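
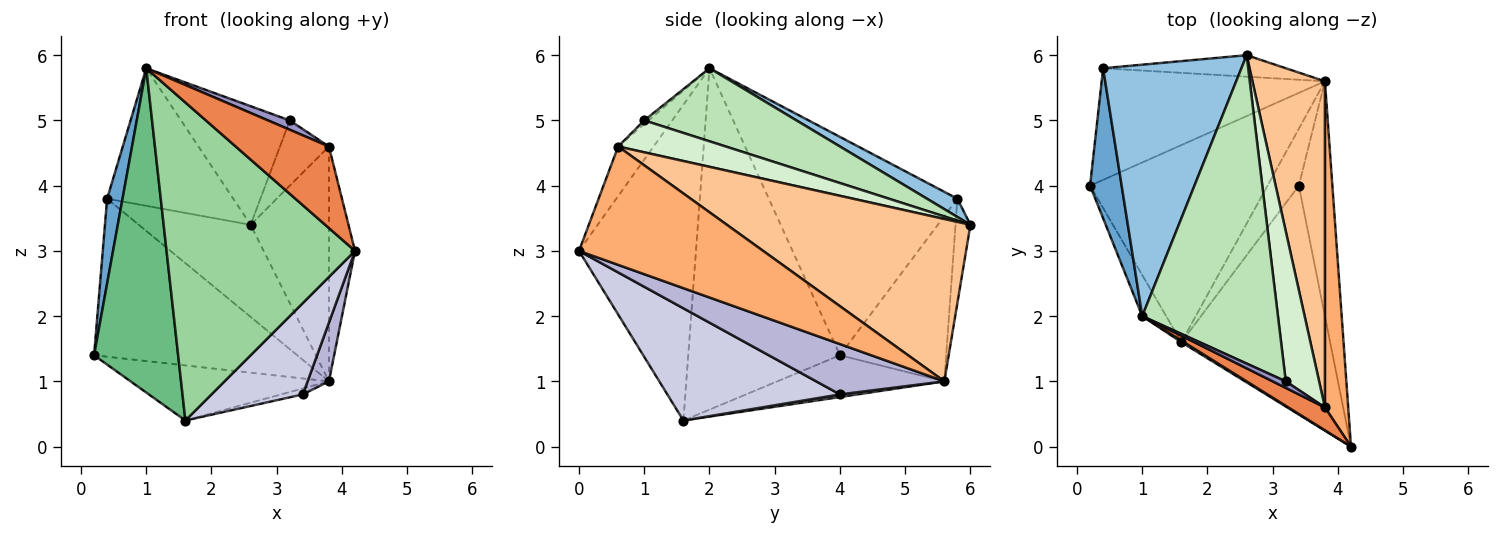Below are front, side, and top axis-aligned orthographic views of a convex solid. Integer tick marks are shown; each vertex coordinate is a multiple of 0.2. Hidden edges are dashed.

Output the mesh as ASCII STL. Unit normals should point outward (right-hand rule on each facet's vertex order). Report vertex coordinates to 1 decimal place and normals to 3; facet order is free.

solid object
 facet normal -0.986 -0.081 0.143
  outer loop
   vertex 0.4 5.8 3.8
   vertex 0.2 4.0 1.4
   vertex 1.0 2.0 5.8
  endloop
 endfacet
 facet normal 0.115 0.477 0.871
  outer loop
   vertex 0.4 5.8 3.8
   vertex 1.0 2.0 5.8
   vertex 2.6 6.0 3.4
  endloop
 endfacet
 facet normal -0.393 0.751 -0.531
  outer loop
   vertex 0.4 5.8 3.8
   vertex 3.8 5.6 1.0
   vertex 0.2 4.0 1.4
  endloop
 endfacet
 facet normal -0.129 0.966 -0.225
  outer loop
   vertex 0.4 5.8 3.8
   vertex 2.6 6.0 3.4
   vertex 3.8 5.6 1.0
  endloop
 endfacet
 facet normal -0.344 -0.904 0.253
  outer loop
   vertex 3.8 0.6 4.6
   vertex 1.0 2.0 5.8
   vertex 4.2 0.0 3.0
  endloop
 endfacet
 facet normal 0.972 0.138 0.191
  outer loop
   vertex 3.8 0.6 4.6
   vertex 4.2 0.0 3.0
   vertex 3.8 5.6 1.0
  endloop
 endfacet
 facet normal 0.876 0.282 0.391
  outer loop
   vertex 3.8 0.6 4.6
   vertex 3.8 5.6 1.0
   vertex 2.6 6.0 3.4
  endloop
 endfacet
 facet normal -0.221 0.262 -0.939
  outer loop
   vertex 1.6 1.6 0.4
   vertex 0.2 4.0 1.4
   vertex 3.8 5.6 1.0
  endloop
 endfacet
 facet normal -0.873 -0.484 -0.061
  outer loop
   vertex 1.6 1.6 0.4
   vertex 1.0 2.0 5.8
   vertex 0.2 4.0 1.4
  endloop
 endfacet
 facet normal -0.527 -0.850 0.004
  outer loop
   vertex 1.6 1.6 0.4
   vertex 4.2 0.0 3.0
   vertex 1.0 2.0 5.8
  endloop
 endfacet
 facet normal 0.449 0.321 0.834
  outer loop
   vertex 3.2 1.0 5.0
   vertex 2.6 6.0 3.4
   vertex 1.0 2.0 5.8
  endloop
 endfacet
 facet normal 0.659 0.300 0.689
  outer loop
   vertex 3.2 1.0 5.0
   vertex 3.8 0.6 4.6
   vertex 2.6 6.0 3.4
  endloop
 endfacet
 facet normal -0.162 -0.808 0.566
  outer loop
   vertex 3.2 1.0 5.0
   vertex 1.0 2.0 5.8
   vertex 3.8 0.6 4.6
  endloop
 endfacet
 facet normal 0.824 -0.137 -0.549
  outer loop
   vertex 3.4 4.0 0.8
   vertex 3.8 5.6 1.0
   vertex 4.2 0.0 3.0
  endloop
 endfacet
 facet normal 0.574 -0.304 -0.761
  outer loop
   vertex 3.4 4.0 0.8
   vertex 4.2 0.0 3.0
   vertex 1.6 1.6 0.4
  endloop
 endfacet
 facet normal 0.083 0.103 -0.991
  outer loop
   vertex 3.4 4.0 0.8
   vertex 1.6 1.6 0.4
   vertex 3.8 5.6 1.0
  endloop
 endfacet
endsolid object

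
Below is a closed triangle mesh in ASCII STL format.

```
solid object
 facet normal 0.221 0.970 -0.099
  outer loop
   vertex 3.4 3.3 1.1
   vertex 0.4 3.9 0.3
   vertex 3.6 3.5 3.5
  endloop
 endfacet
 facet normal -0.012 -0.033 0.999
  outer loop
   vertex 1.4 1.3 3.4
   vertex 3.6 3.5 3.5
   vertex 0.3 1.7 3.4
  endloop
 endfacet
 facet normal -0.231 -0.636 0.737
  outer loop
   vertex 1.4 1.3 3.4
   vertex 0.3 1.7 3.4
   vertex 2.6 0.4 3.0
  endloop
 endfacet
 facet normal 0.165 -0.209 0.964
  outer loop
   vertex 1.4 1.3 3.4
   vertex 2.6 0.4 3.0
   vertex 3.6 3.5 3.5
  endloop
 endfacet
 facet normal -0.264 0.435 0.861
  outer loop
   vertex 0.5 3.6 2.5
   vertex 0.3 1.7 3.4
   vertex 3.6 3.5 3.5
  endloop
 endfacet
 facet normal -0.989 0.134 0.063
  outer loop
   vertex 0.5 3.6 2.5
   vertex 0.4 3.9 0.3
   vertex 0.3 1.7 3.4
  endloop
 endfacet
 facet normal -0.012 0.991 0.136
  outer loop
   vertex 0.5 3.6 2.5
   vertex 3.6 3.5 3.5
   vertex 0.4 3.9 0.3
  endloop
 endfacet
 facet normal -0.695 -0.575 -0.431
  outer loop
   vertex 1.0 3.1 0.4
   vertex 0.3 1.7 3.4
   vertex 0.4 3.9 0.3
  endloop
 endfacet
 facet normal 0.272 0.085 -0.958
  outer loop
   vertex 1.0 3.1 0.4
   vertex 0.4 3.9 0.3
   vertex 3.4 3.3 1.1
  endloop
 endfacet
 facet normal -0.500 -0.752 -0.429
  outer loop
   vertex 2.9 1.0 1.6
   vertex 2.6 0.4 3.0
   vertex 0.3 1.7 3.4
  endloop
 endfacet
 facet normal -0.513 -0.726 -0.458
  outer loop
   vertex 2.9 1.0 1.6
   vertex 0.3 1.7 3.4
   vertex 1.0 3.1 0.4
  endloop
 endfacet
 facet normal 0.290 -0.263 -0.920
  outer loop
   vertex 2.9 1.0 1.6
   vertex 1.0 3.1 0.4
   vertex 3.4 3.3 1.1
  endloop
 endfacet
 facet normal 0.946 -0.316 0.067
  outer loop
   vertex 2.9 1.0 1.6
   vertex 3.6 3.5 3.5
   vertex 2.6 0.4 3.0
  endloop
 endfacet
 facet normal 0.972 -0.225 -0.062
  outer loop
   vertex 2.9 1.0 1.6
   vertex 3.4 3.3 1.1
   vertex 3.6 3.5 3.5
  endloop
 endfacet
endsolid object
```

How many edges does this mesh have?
21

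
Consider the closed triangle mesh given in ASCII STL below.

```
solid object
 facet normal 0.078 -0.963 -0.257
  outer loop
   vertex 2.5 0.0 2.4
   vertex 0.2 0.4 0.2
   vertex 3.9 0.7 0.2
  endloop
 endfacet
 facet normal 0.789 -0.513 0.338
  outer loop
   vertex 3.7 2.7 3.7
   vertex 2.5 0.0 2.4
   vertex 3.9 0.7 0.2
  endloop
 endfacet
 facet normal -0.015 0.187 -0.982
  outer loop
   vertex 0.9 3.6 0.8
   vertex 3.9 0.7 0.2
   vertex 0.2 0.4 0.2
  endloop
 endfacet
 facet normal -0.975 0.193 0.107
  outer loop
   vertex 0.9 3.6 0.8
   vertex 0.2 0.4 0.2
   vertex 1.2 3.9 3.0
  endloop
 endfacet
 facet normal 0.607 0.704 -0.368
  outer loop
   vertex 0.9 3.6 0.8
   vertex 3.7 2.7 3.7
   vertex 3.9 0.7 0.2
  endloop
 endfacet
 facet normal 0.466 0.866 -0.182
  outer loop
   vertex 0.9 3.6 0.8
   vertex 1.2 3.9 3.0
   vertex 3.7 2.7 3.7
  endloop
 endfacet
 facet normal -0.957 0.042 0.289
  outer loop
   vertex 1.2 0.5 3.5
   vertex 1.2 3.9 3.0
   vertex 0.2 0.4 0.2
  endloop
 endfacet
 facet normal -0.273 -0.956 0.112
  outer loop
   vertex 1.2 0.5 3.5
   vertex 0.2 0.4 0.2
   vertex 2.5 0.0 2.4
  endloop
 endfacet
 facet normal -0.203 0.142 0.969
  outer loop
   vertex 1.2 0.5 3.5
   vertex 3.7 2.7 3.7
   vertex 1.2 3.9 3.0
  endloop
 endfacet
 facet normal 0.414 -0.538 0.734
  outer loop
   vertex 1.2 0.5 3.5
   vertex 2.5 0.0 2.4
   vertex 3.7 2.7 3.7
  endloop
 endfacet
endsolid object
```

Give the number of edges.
15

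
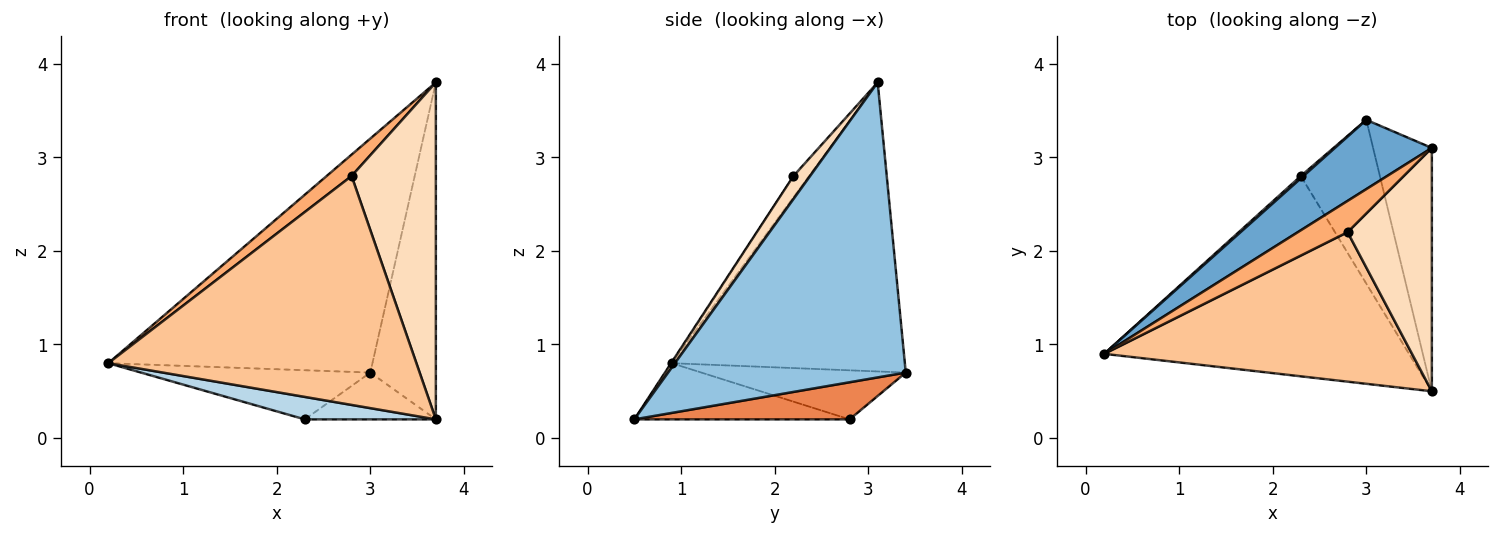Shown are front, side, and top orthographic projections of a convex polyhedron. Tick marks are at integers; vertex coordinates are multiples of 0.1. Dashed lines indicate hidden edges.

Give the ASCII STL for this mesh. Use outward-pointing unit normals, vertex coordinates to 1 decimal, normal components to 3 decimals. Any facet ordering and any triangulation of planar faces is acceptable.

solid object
 facet normal -0.646 0.732 0.217
  outer loop
   vertex 3.0 3.4 0.7
   vertex 0.2 0.9 0.8
   vertex 3.7 3.1 3.8
  endloop
 endfacet
 facet normal 0.947 0.261 -0.189
  outer loop
   vertex 3.0 3.4 0.7
   vertex 3.7 3.1 3.8
   vertex 3.7 0.5 0.2
  endloop
 endfacet
 facet normal -0.180 -0.110 -0.978
  outer loop
   vertex 2.3 2.8 0.2
   vertex 3.7 0.5 0.2
   vertex 0.2 0.9 0.8
  endloop
 endfacet
 facet normal -0.665 0.746 0.036
  outer loop
   vertex 2.3 2.8 0.2
   vertex 0.2 0.9 0.8
   vertex 3.0 3.4 0.7
  endloop
 endfacet
 facet normal 0.411 0.250 -0.876
  outer loop
   vertex 2.3 2.8 0.2
   vertex 3.0 3.4 0.7
   vertex 3.7 0.5 0.2
  endloop
 endfacet
 facet normal -0.333 -0.532 0.778
  outer loop
   vertex 2.8 2.2 2.8
   vertex 3.7 3.1 3.8
   vertex 0.2 0.9 0.8
  endloop
 endfacet
 facet normal -0.002 -0.837 0.547
  outer loop
   vertex 2.8 2.2 2.8
   vertex 0.2 0.9 0.8
   vertex 3.7 0.5 0.2
  endloop
 endfacet
 facet normal 0.158 -0.800 0.578
  outer loop
   vertex 2.8 2.2 2.8
   vertex 3.7 0.5 0.2
   vertex 3.7 3.1 3.8
  endloop
 endfacet
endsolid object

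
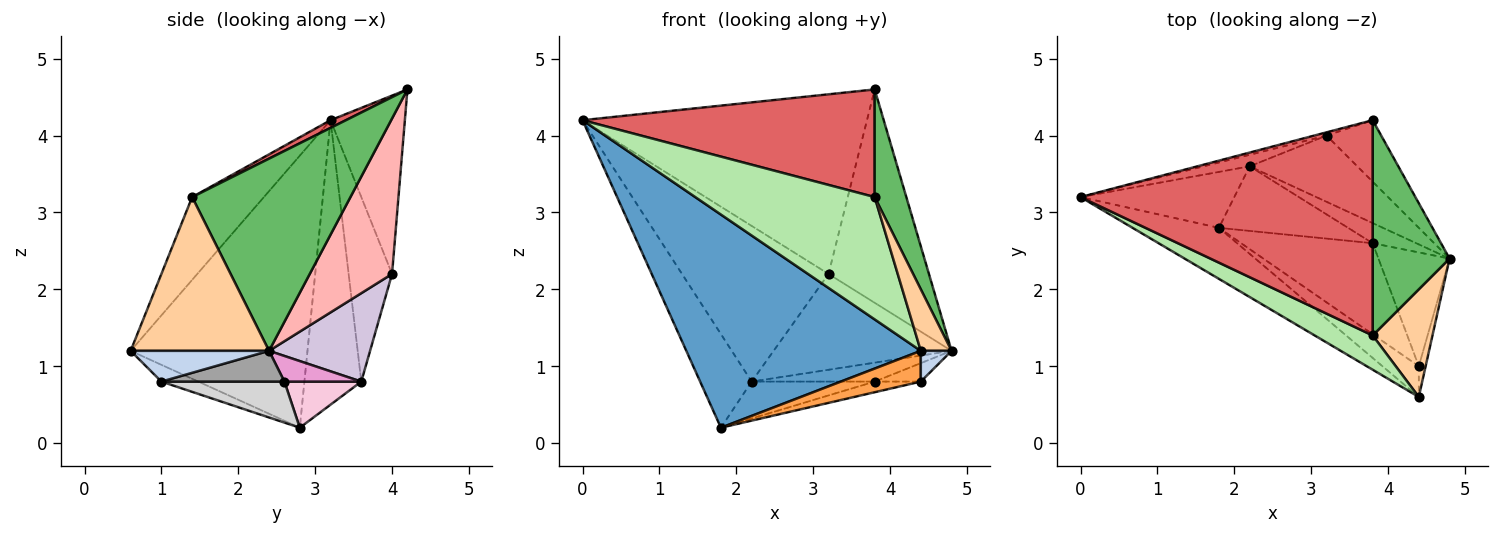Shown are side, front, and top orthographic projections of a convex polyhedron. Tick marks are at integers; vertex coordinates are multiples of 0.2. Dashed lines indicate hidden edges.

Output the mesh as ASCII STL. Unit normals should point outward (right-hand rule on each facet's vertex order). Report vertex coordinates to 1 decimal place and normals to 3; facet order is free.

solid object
 facet normal -0.591 -0.784 -0.188
  outer loop
   vertex 1.8 2.8 0.2
   vertex 4.4 0.6 1.2
   vertex 0.0 3.2 4.2
  endloop
 endfacet
 facet normal 0.954 -0.212 -0.212
  outer loop
   vertex 4.4 1.0 0.8
   vertex 4.8 2.4 1.2
   vertex 4.4 0.6 1.2
  endloop
 endfacet
 facet normal -0.310 -0.672 -0.672
  outer loop
   vertex 4.4 1.0 0.8
   vertex 4.4 0.6 1.2
   vertex 1.8 2.8 0.2
  endloop
 endfacet
 facet normal 0.913 -0.203 0.355
  outer loop
   vertex 3.8 1.4 3.2
   vertex 4.4 0.6 1.2
   vertex 4.8 2.4 1.2
  endloop
 endfacet
 facet normal 0.913 -0.183 0.365
  outer loop
   vertex 3.8 1.4 3.2
   vertex 4.8 2.4 1.2
   vertex 3.8 4.2 4.6
  endloop
 endfacet
 facet normal -0.359 -0.899 0.252
  outer loop
   vertex 3.8 1.4 3.2
   vertex 0.0 3.2 4.2
   vertex 4.4 0.6 1.2
  endloop
 endfacet
 facet normal 0.024 -0.447 0.894
  outer loop
   vertex 3.8 1.4 3.2
   vertex 3.8 4.2 4.6
   vertex 0.0 3.2 4.2
  endloop
 endfacet
 facet normal 0.619 0.755 -0.218
  outer loop
   vertex 3.2 4.0 2.2
   vertex 3.8 4.2 4.6
   vertex 4.8 2.4 1.2
  endloop
 endfacet
 facet normal -0.253 0.967 -0.017
  outer loop
   vertex 3.2 4.0 2.2
   vertex 0.0 3.2 4.2
   vertex 3.8 4.2 4.6
  endloop
 endfacet
 facet normal 0.423 0.745 -0.515
  outer loop
   vertex 2.2 3.6 0.8
   vertex 3.2 4.0 2.2
   vertex 4.8 2.4 1.2
  endloop
 endfacet
 facet normal -0.688 0.623 -0.372
  outer loop
   vertex 2.2 3.6 0.8
   vertex 1.8 2.8 0.2
   vertex 0.0 3.2 4.2
  endloop
 endfacet
 facet normal -0.283 0.956 -0.071
  outer loop
   vertex 2.2 3.6 0.8
   vertex 0.0 3.2 4.2
   vertex 3.2 4.0 2.2
  endloop
 endfacet
 facet normal 0.394 0.630 -0.669
  outer loop
   vertex 3.8 2.6 0.8
   vertex 2.2 3.6 0.8
   vertex 4.8 2.4 1.2
  endloop
 endfacet
 facet normal 0.296 0.474 -0.829
  outer loop
   vertex 3.8 2.6 0.8
   vertex 1.8 2.8 0.2
   vertex 2.2 3.6 0.8
  endloop
 endfacet
 facet normal 0.393 0.147 -0.908
  outer loop
   vertex 3.8 2.6 0.8
   vertex 4.8 2.4 1.2
   vertex 4.4 1.0 0.8
  endloop
 endfacet
 facet normal 0.296 0.111 -0.949
  outer loop
   vertex 3.8 2.6 0.8
   vertex 4.4 1.0 0.8
   vertex 1.8 2.8 0.2
  endloop
 endfacet
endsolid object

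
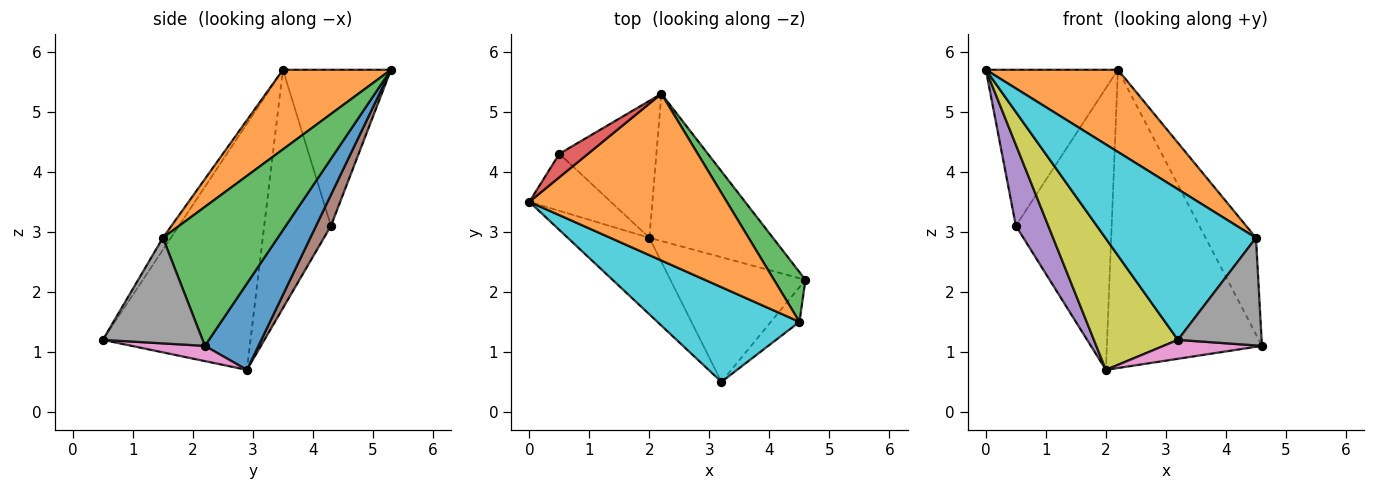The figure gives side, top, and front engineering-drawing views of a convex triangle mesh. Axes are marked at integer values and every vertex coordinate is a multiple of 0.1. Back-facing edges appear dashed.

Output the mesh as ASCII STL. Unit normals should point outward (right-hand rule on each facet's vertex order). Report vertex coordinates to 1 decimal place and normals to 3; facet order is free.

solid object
 facet normal 0.296 0.857 -0.423
  outer loop
   vertex 2.0 2.9 0.7
   vertex 2.2 5.3 5.7
   vertex 4.6 2.2 1.1
  endloop
 endfacet
 facet normal 0.340 -0.416 0.844
  outer loop
   vertex 4.5 1.5 2.9
   vertex 2.2 5.3 5.7
   vertex 0.0 3.5 5.7
  endloop
 endfacet
 facet normal 0.897 0.393 0.203
  outer loop
   vertex 4.5 1.5 2.9
   vertex 4.6 2.2 1.1
   vertex 2.2 5.3 5.7
  endloop
 endfacet
 facet normal -0.629 0.769 0.116
  outer loop
   vertex 0.5 4.3 3.1
   vertex 0.0 3.5 5.7
   vertex 2.2 5.3 5.7
  endloop
 endfacet
 facet normal -0.860 -0.418 -0.294
  outer loop
   vertex 0.5 4.3 3.1
   vertex 2.0 2.9 0.7
   vertex 0.0 3.5 5.7
  endloop
 endfacet
 facet normal 0.138 0.891 -0.433
  outer loop
   vertex 0.5 4.3 3.1
   vertex 2.2 5.3 5.7
   vertex 2.0 2.9 0.7
  endloop
 endfacet
 facet normal 0.111 -0.149 -0.983
  outer loop
   vertex 3.2 0.5 1.2
   vertex 2.0 2.9 0.7
   vertex 4.6 2.2 1.1
  endloop
 endfacet
 facet normal 0.750 -0.630 -0.203
  outer loop
   vertex 3.2 0.5 1.2
   vertex 4.6 2.2 1.1
   vertex 4.5 1.5 2.9
  endloop
 endfacet
 facet normal -0.835 -0.475 -0.277
  outer loop
   vertex 3.2 0.5 1.2
   vertex 0.0 3.5 5.7
   vertex 2.0 2.9 0.7
  endloop
 endfacet
 facet normal -0.045 -0.846 0.532
  outer loop
   vertex 3.2 0.5 1.2
   vertex 4.5 1.5 2.9
   vertex 0.0 3.5 5.7
  endloop
 endfacet
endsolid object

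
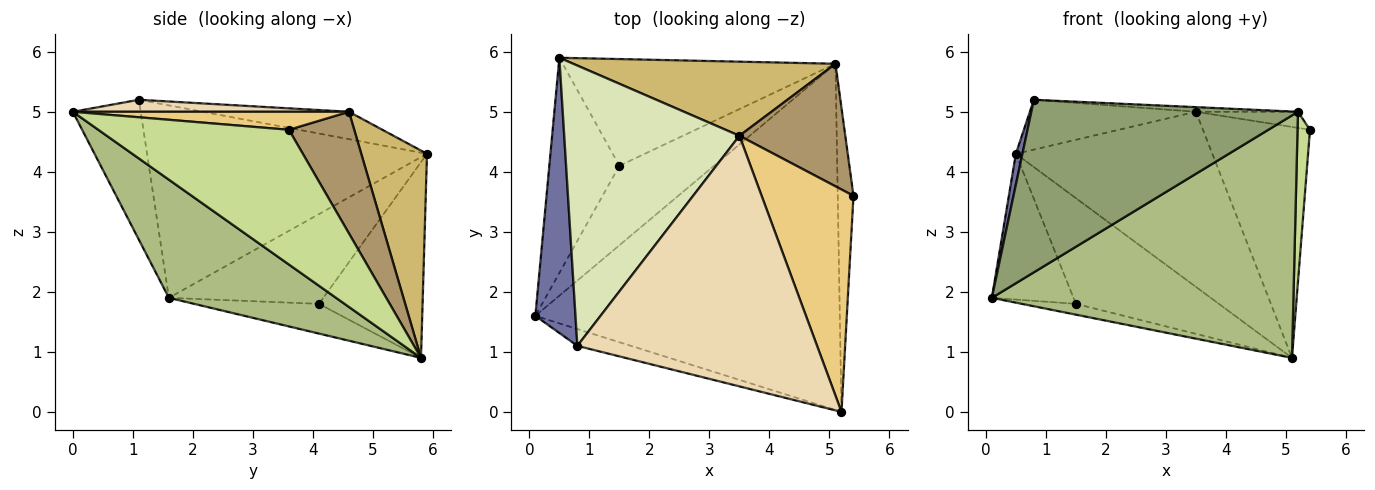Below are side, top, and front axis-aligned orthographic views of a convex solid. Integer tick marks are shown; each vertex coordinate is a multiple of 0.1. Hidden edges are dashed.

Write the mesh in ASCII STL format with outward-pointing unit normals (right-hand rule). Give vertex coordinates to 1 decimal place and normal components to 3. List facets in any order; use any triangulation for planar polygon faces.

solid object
 facet normal -0.979 -0.023 0.204
  outer loop
   vertex 0.8 1.1 5.2
   vertex 0.5 5.9 4.3
   vertex 0.1 1.6 1.9
  endloop
 endfacet
 facet normal -0.728 0.385 -0.568
  outer loop
   vertex 1.5 4.1 1.8
   vertex 0.1 1.6 1.9
   vertex 0.5 5.9 4.3
  endloop
 endfacet
 facet normal -0.297 0.129 -0.946
  outer loop
   vertex 1.5 4.1 1.8
   vertex 5.1 5.8 0.9
   vertex 0.1 1.6 1.9
  endloop
 endfacet
 facet normal -0.454 0.627 -0.633
  outer loop
   vertex 1.5 4.1 1.8
   vertex 0.5 5.9 4.3
   vertex 5.1 5.8 0.9
  endloop
 endfacet
 facet normal -0.245 -0.965 -0.094
  outer loop
   vertex 5.2 0.0 5.0
   vertex 0.8 1.1 5.2
   vertex 0.1 1.6 1.9
  endloop
 endfacet
 facet normal 0.303 -0.547 -0.781
  outer loop
   vertex 5.2 0.0 5.0
   vertex 0.1 1.6 1.9
   vertex 5.1 5.8 0.9
  endloop
 endfacet
 facet normal 0.991 -0.065 -0.116
  outer loop
   vertex 5.2 0.0 5.0
   vertex 5.1 5.8 0.9
   vertex 5.4 3.6 4.7
  endloop
 endfacet
 facet normal -0.152 0.173 0.973
  outer loop
   vertex 3.5 4.6 5.0
   vertex 0.5 5.9 4.3
   vertex 0.8 1.1 5.2
  endloop
 endfacet
 facet normal 0.474 0.778 0.413
  outer loop
   vertex 3.5 4.6 5.0
   vertex 5.4 3.6 4.7
   vertex 5.1 5.8 0.9
  endloop
 endfacet
 facet normal 0.294 0.880 0.372
  outer loop
   vertex 3.5 4.6 5.0
   vertex 5.1 5.8 0.9
   vertex 0.5 5.9 4.3
  endloop
 endfacet
 facet normal 0.192 0.071 0.979
  outer loop
   vertex 3.5 4.6 5.0
   vertex 5.2 0.0 5.0
   vertex 5.4 3.6 4.7
  endloop
 endfacet
 facet normal 0.050 0.018 0.999
  outer loop
   vertex 3.5 4.6 5.0
   vertex 0.8 1.1 5.2
   vertex 5.2 0.0 5.0
  endloop
 endfacet
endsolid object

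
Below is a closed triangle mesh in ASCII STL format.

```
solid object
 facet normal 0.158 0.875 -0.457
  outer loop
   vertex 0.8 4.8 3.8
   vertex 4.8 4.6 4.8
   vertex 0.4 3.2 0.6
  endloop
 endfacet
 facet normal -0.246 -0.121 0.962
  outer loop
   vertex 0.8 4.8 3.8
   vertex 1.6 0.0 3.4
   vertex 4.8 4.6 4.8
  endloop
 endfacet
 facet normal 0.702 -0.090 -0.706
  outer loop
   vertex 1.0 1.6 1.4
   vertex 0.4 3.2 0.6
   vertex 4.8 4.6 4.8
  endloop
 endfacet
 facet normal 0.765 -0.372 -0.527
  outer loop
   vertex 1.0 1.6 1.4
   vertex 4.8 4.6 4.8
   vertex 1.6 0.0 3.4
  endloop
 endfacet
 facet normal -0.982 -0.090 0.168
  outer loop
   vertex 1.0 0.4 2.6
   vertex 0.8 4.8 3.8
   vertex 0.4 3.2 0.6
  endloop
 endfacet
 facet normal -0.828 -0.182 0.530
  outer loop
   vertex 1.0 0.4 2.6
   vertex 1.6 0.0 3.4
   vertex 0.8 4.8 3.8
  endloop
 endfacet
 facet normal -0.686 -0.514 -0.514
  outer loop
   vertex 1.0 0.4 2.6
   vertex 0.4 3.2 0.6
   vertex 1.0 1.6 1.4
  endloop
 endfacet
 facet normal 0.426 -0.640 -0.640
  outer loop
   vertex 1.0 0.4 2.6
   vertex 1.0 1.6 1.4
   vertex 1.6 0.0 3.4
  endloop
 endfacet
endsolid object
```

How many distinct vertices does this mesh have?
6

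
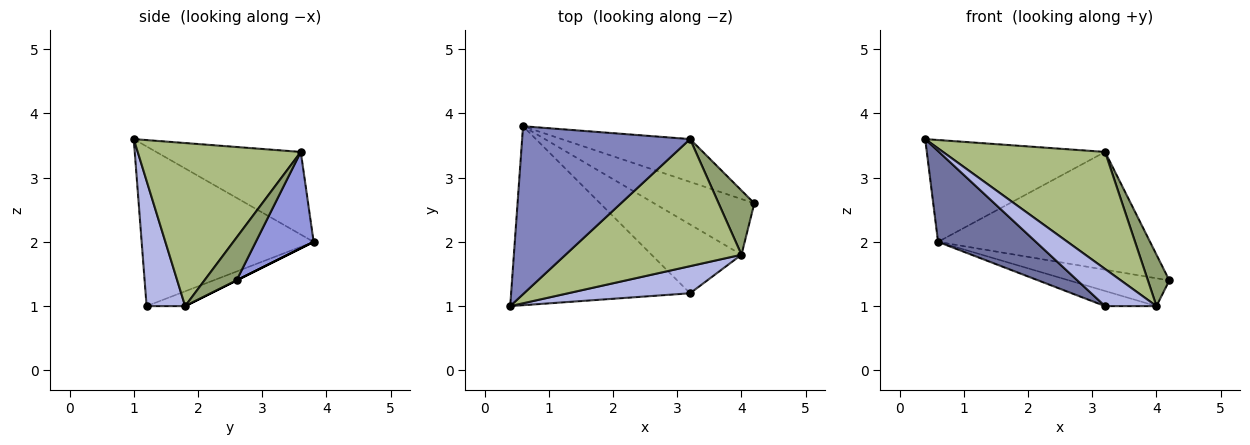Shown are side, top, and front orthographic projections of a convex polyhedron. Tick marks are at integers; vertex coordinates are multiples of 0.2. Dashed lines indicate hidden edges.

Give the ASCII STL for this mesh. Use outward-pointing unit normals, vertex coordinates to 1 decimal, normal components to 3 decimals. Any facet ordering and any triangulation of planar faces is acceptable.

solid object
 facet normal -0.623 -0.354 -0.698
  outer loop
   vertex 3.2 1.2 1.0
   vertex 0.4 1.0 3.6
   vertex 0.6 3.8 2.0
  endloop
 endfacet
 facet normal -0.388 0.478 0.788
  outer loop
   vertex 3.2 3.6 3.4
   vertex 0.6 3.8 2.0
   vertex 0.4 1.0 3.6
  endloop
 endfacet
 facet normal 0.248 0.910 -0.331
  outer loop
   vertex 3.2 3.6 3.4
   vertex 4.2 2.6 1.4
   vertex 0.6 3.8 2.0
  endloop
 endfacet
 facet normal 0.518 -0.691 0.505
  outer loop
   vertex 4.0 1.8 1.0
   vertex 0.4 1.0 3.6
   vertex 3.2 1.2 1.0
  endloop
 endfacet
 facet normal 0.684 -0.456 0.570
  outer loop
   vertex 4.0 1.8 1.0
   vertex 4.2 2.6 1.4
   vertex 3.2 3.6 3.4
  endloop
 endfacet
 facet normal 0.563 -0.560 0.608
  outer loop
   vertex 4.0 1.8 1.0
   vertex 3.2 3.6 3.4
   vertex 0.4 1.0 3.6
  endloop
 endfacet
 facet normal 0.000 0.447 -0.894
  outer loop
   vertex 4.0 1.8 1.0
   vertex 0.6 3.8 2.0
   vertex 4.2 2.6 1.4
  endloop
 endfacet
 facet normal -0.159 0.212 -0.964
  outer loop
   vertex 4.0 1.8 1.0
   vertex 3.2 1.2 1.0
   vertex 0.6 3.8 2.0
  endloop
 endfacet
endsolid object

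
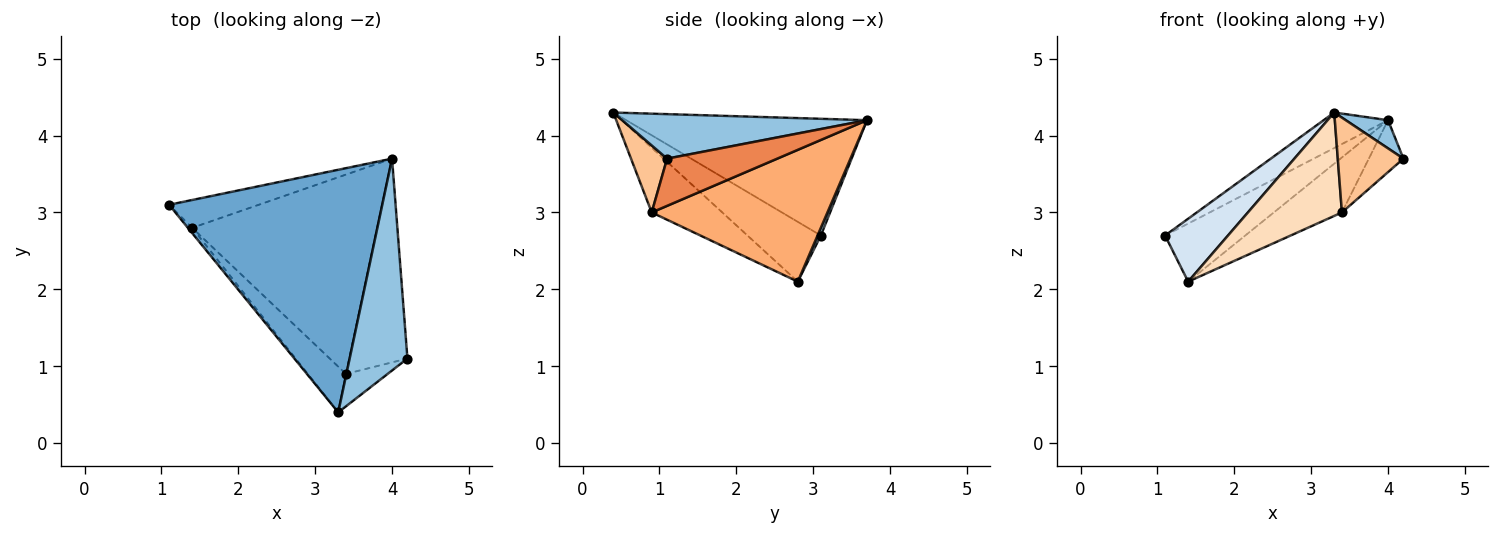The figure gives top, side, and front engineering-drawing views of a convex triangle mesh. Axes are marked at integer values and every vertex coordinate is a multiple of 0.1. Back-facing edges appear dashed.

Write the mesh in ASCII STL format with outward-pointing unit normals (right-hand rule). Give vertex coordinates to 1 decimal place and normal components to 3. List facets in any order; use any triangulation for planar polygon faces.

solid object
 facet normal -0.476 0.127 0.870
  outer loop
   vertex 3.3 0.4 4.3
   vertex 4.0 3.7 4.2
   vertex 1.1 3.1 2.7
  endloop
 endfacet
 facet normal 0.607 -0.105 0.788
  outer loop
   vertex 3.3 0.4 4.3
   vertex 4.2 1.1 3.7
   vertex 4.0 3.7 4.2
  endloop
 endfacet
 facet normal 0.037 0.901 -0.432
  outer loop
   vertex 1.4 2.8 2.1
   vertex 1.1 3.1 2.7
   vertex 4.0 3.7 4.2
  endloop
 endfacet
 facet normal -0.758 -0.650 -0.054
  outer loop
   vertex 1.4 2.8 2.1
   vertex 3.3 0.4 4.3
   vertex 1.1 3.1 2.7
  endloop
 endfacet
 facet normal 0.618 0.194 -0.762
  outer loop
   vertex 3.4 0.9 3.0
   vertex 4.0 3.7 4.2
   vertex 4.2 1.1 3.7
  endloop
 endfacet
 facet normal 0.566 0.219 -0.795
  outer loop
   vertex 3.4 0.9 3.0
   vertex 1.4 2.8 2.1
   vertex 4.0 3.7 4.2
  endloop
 endfacet
 facet normal 0.461 -0.839 -0.287
  outer loop
   vertex 3.4 0.9 3.0
   vertex 4.2 1.1 3.7
   vertex 3.3 0.4 4.3
  endloop
 endfacet
 facet normal -0.566 -0.754 -0.333
  outer loop
   vertex 3.4 0.9 3.0
   vertex 3.3 0.4 4.3
   vertex 1.4 2.8 2.1
  endloop
 endfacet
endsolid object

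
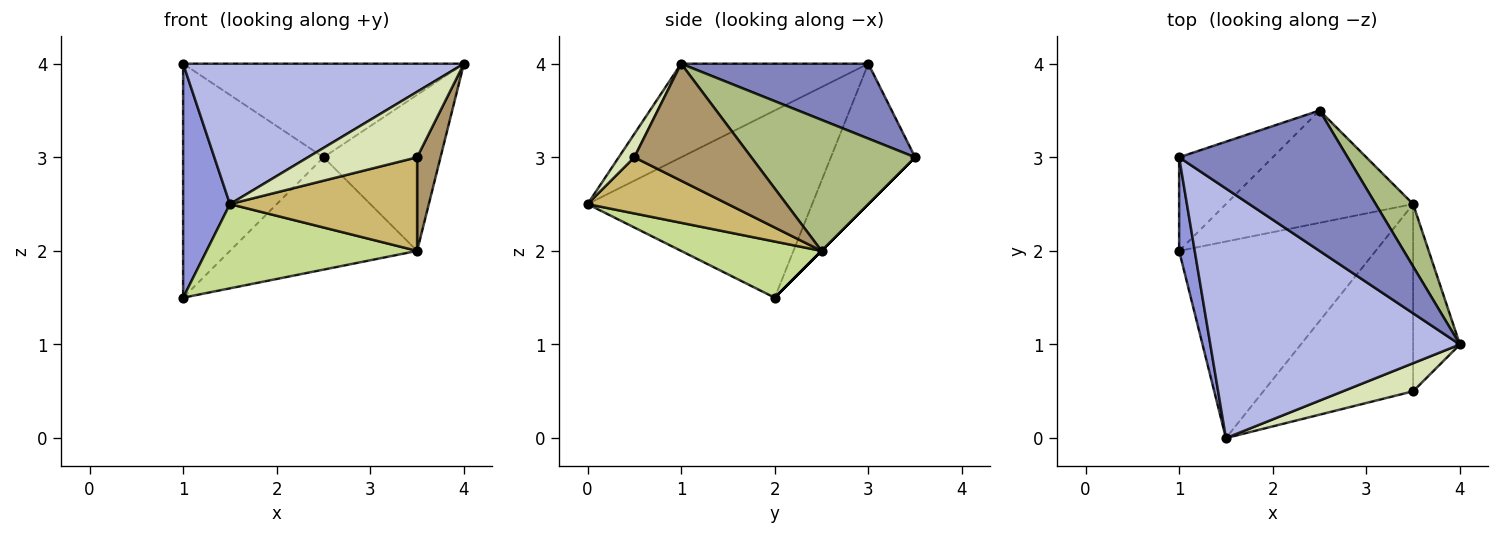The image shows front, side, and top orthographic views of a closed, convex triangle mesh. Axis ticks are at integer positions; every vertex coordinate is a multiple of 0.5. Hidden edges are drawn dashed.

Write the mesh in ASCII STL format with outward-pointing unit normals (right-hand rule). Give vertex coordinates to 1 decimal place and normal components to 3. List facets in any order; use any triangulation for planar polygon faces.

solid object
 facet normal -0.487 0.811 -0.324
  outer loop
   vertex 1.0 3.0 4.0
   vertex 2.5 3.5 3.0
   vertex 1.0 2.0 1.5
  endloop
 endfacet
 facet normal 0.347 0.520 0.780
  outer loop
   vertex 1.0 3.0 4.0
   vertex 4.0 1.0 4.0
   vertex 2.5 3.5 3.0
  endloop
 endfacet
 facet normal -0.976 -0.203 0.081
  outer loop
   vertex 1.5 0.0 2.5
   vertex 1.0 3.0 4.0
   vertex 1.0 2.0 1.5
  endloop
 endfacet
 facet normal -0.311 -0.466 0.828
  outer loop
   vertex 1.5 0.0 2.5
   vertex 4.0 1.0 4.0
   vertex 1.0 3.0 4.0
  endloop
 endfacet
 facet normal 0.000 0.707 -0.707
  outer loop
   vertex 3.5 2.5 2.0
   vertex 1.0 2.0 1.5
   vertex 2.5 3.5 3.0
  endloop
 endfacet
 facet normal 0.793 0.566 0.226
  outer loop
   vertex 3.5 2.5 2.0
   vertex 2.5 3.5 3.0
   vertex 4.0 1.0 4.0
  endloop
 endfacet
 facet normal 0.254 -0.381 -0.889
  outer loop
   vertex 3.5 2.5 2.0
   vertex 1.5 0.0 2.5
   vertex 1.0 2.0 1.5
  endloop
 endfacet
 facet normal 0.130 -0.911 0.391
  outer loop
   vertex 3.5 0.5 3.0
   vertex 4.0 1.0 4.0
   vertex 1.5 0.0 2.5
  endloop
 endfacet
 facet normal 0.913 -0.183 -0.365
  outer loop
   vertex 3.5 0.5 3.0
   vertex 3.5 2.5 2.0
   vertex 4.0 1.0 4.0
  endloop
 endfacet
 facet normal 0.318 -0.424 -0.848
  outer loop
   vertex 3.5 0.5 3.0
   vertex 1.5 0.0 2.5
   vertex 3.5 2.5 2.0
  endloop
 endfacet
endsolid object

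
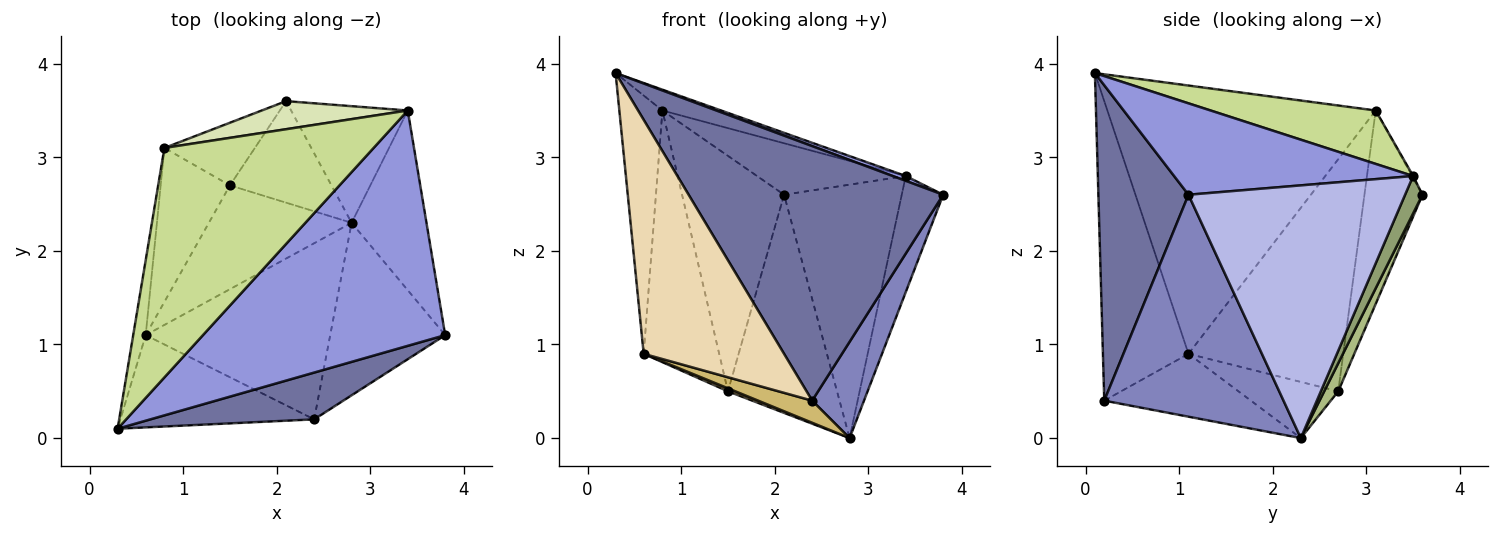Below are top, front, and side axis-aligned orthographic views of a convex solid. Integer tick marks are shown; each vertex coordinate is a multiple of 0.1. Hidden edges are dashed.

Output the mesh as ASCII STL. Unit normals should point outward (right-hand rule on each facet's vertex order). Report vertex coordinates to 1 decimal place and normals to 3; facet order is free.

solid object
 facet normal 0.329 -0.929 0.171
  outer loop
   vertex 2.4 0.2 0.4
   vertex 3.8 1.1 2.6
   vertex 0.3 0.1 3.9
  endloop
 endfacet
 facet normal 0.860 -0.249 -0.446
  outer loop
   vertex 2.4 0.2 0.4
   vertex 2.8 2.3 0.0
   vertex 3.8 1.1 2.6
  endloop
 endfacet
 facet normal 0.353 -0.019 0.935
  outer loop
   vertex 3.4 3.5 2.8
   vertex 0.3 0.1 3.9
   vertex 3.8 1.1 2.6
  endloop
 endfacet
 facet normal 0.943 0.180 -0.279
  outer loop
   vertex 3.4 3.5 2.8
   vertex 3.8 1.1 2.6
   vertex 2.8 2.3 0.0
  endloop
 endfacet
 facet normal 0.133 0.900 -0.414
  outer loop
   vertex 3.4 3.5 2.8
   vertex 2.8 2.3 0.0
   vertex 2.1 3.6 2.6
  endloop
 endfacet
 facet normal 0.116 0.901 -0.419
  outer loop
   vertex 1.5 2.7 0.5
   vertex 2.1 3.6 2.6
   vertex 2.8 2.3 0.0
  endloop
 endfacet
 facet normal 0.246 0.088 0.965
  outer loop
   vertex 0.8 3.1 3.5
   vertex 0.3 0.1 3.9
   vertex 3.4 3.5 2.8
  endloop
 endfacet
 facet normal -0.006 0.878 0.479
  outer loop
   vertex 0.8 3.1 3.5
   vertex 3.4 3.5 2.8
   vertex 2.1 3.6 2.6
  endloop
 endfacet
 facet normal -0.482 0.847 -0.225
  outer loop
   vertex 0.8 3.1 3.5
   vertex 2.1 3.6 2.6
   vertex 1.5 2.7 0.5
  endloop
 endfacet
 facet normal -0.320 -0.118 -0.940
  outer loop
   vertex 0.6 1.1 0.9
   vertex 2.8 2.3 0.0
   vertex 2.4 0.2 0.4
  endloop
 endfacet
 facet normal -0.366 -0.027 -0.930
  outer loop
   vertex 0.6 1.1 0.9
   vertex 1.5 2.7 0.5
   vertex 2.8 2.3 0.0
  endloop
 endfacet
 facet normal -0.493 -0.809 -0.319
  outer loop
   vertex 0.6 1.1 0.9
   vertex 2.4 0.2 0.4
   vertex 0.3 0.1 3.9
  endloop
 endfacet
 facet normal -0.986 0.158 -0.046
  outer loop
   vertex 0.6 1.1 0.9
   vertex 0.3 0.1 3.9
   vertex 0.8 3.1 3.5
  endloop
 endfacet
 facet normal -0.868 0.424 -0.259
  outer loop
   vertex 0.6 1.1 0.9
   vertex 0.8 3.1 3.5
   vertex 1.5 2.7 0.5
  endloop
 endfacet
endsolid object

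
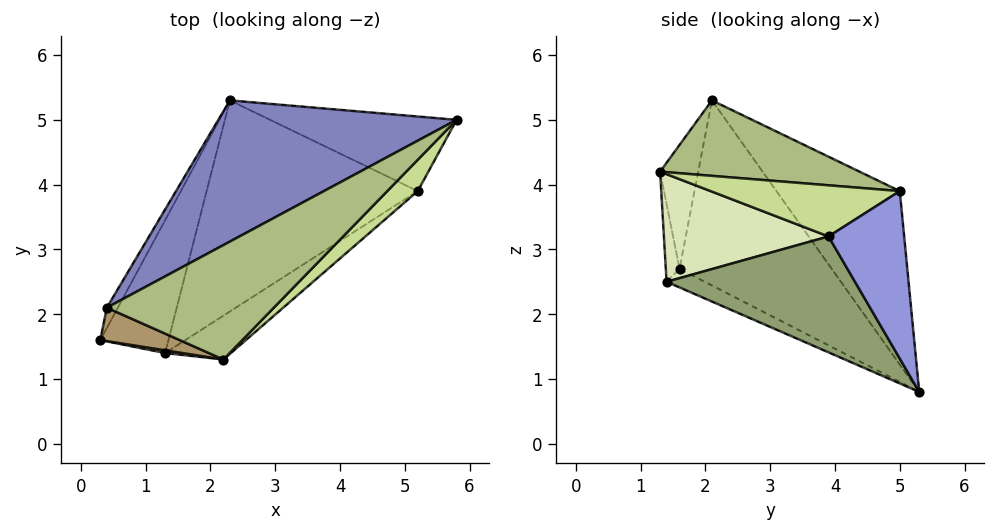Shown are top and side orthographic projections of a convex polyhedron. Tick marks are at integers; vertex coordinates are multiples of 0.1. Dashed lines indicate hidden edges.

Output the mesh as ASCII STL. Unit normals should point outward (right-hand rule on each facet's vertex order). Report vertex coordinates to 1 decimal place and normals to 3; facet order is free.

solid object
 facet normal -0.890 0.454 -0.053
  outer loop
   vertex 0.4 2.1 5.3
   vertex 2.3 5.3 0.8
   vertex 0.3 1.6 2.7
  endloop
 endfacet
 facet normal -0.329 0.830 0.451
  outer loop
   vertex 0.4 2.1 5.3
   vertex 5.8 5.0 3.9
   vertex 2.3 5.3 0.8
  endloop
 endfacet
 facet normal 0.664 0.108 -0.740
  outer loop
   vertex 5.2 3.9 3.2
   vertex 2.3 5.3 0.8
   vertex 5.8 5.0 3.9
  endloop
 endfacet
 facet normal -0.248 -0.333 -0.910
  outer loop
   vertex 1.3 1.4 2.5
   vertex 0.3 1.6 2.7
   vertex 2.3 5.3 0.8
  endloop
 endfacet
 facet normal 0.430 -0.451 -0.782
  outer loop
   vertex 1.3 1.4 2.5
   vertex 2.3 5.3 0.8
   vertex 5.2 3.9 3.2
  endloop
 endfacet
 facet normal 0.391 -0.311 0.866
  outer loop
   vertex 2.2 1.3 4.2
   vertex 5.8 5.0 3.9
   vertex 0.4 2.1 5.3
  endloop
 endfacet
 facet normal 0.673 -0.622 0.401
  outer loop
   vertex 2.2 1.3 4.2
   vertex 5.2 3.9 3.2
   vertex 5.8 5.0 3.9
  endloop
 endfacet
 facet normal 0.550 -0.764 -0.336
  outer loop
   vertex 2.2 1.3 4.2
   vertex 1.3 1.4 2.5
   vertex 5.2 3.9 3.2
  endloop
 endfacet
 facet normal -0.299 -0.935 0.191
  outer loop
   vertex 2.2 1.3 4.2
   vertex 0.4 2.1 5.3
   vertex 0.3 1.6 2.7
  endloop
 endfacet
 facet normal -0.188 -0.981 0.042
  outer loop
   vertex 2.2 1.3 4.2
   vertex 0.3 1.6 2.7
   vertex 1.3 1.4 2.5
  endloop
 endfacet
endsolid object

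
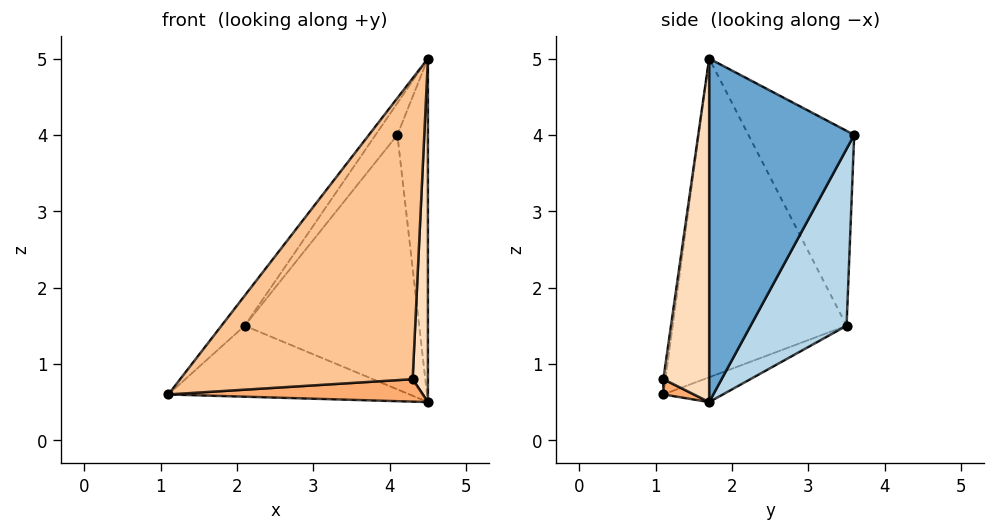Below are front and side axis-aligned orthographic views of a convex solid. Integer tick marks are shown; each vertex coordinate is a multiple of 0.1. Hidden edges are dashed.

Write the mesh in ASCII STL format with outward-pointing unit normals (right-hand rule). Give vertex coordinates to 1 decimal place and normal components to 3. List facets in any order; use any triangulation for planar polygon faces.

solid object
 facet normal 0.979 0.206 0.000
  outer loop
   vertex 4.5 1.7 5.0
   vertex 4.5 1.7 0.5
   vertex 4.1 3.6 4.0
  endloop
 endfacet
 facet normal -0.095 0.384 -0.918
  outer loop
   vertex 2.1 3.5 1.5
   vertex 4.5 1.7 0.5
   vertex 1.1 1.1 0.6
  endloop
 endfacet
 facet normal 0.444 0.808 -0.388
  outer loop
   vertex 2.1 3.5 1.5
   vertex 4.1 3.6 4.0
   vertex 4.5 1.7 0.5
  endloop
 endfacet
 facet normal -0.794 0.106 0.599
  outer loop
   vertex 2.1 3.5 1.5
   vertex 1.1 1.1 0.6
   vertex 4.5 1.7 5.0
  endloop
 endfacet
 facet normal -0.774 0.160 0.613
  outer loop
   vertex 2.1 3.5 1.5
   vertex 4.5 1.7 5.0
   vertex 4.1 3.6 4.0
  endloop
 endfacet
 facet normal 0.055 -0.461 -0.886
  outer loop
   vertex 4.3 1.1 0.8
   vertex 1.1 1.1 0.6
   vertex 4.5 1.7 0.5
  endloop
 endfacet
 facet normal -0.009 -0.990 0.142
  outer loop
   vertex 4.3 1.1 0.8
   vertex 4.5 1.7 5.0
   vertex 1.1 1.1 0.6
  endloop
 endfacet
 facet normal 0.949 -0.316 0.000
  outer loop
   vertex 4.3 1.1 0.8
   vertex 4.5 1.7 0.5
   vertex 4.5 1.7 5.0
  endloop
 endfacet
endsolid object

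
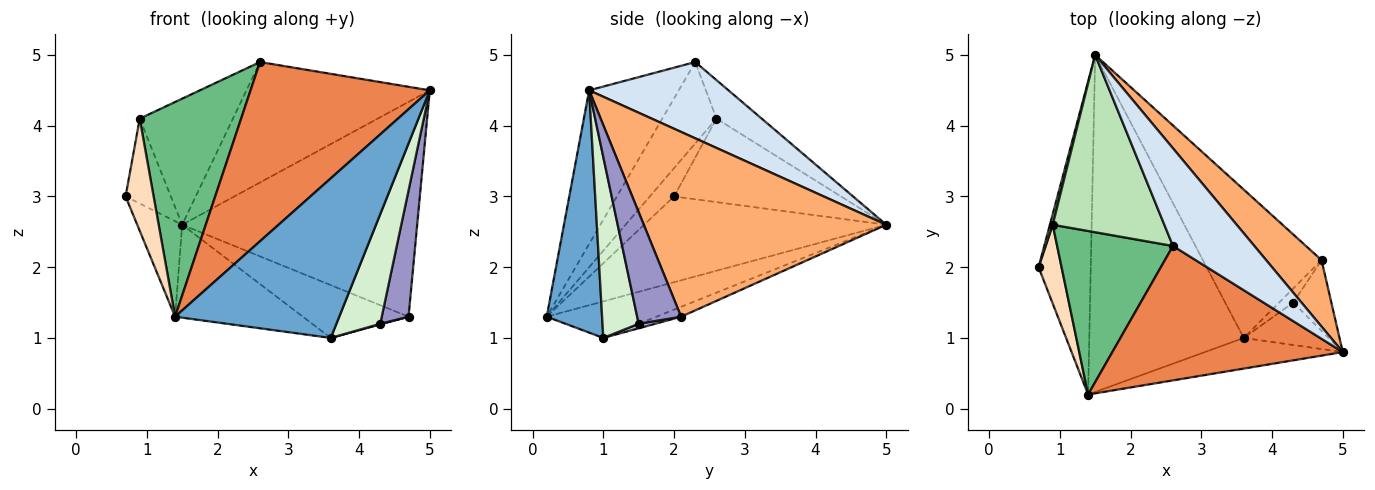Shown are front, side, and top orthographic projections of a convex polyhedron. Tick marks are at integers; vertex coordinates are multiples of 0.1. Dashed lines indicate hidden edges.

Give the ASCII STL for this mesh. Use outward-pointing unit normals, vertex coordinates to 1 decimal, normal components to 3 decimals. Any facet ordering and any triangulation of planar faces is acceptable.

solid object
 facet normal 0.315 -0.932 -0.179
  outer loop
   vertex 1.4 0.2 1.3
   vertex 3.6 1.0 1.0
   vertex 5.0 0.8 4.5
  endloop
 endfacet
 facet normal -0.844 0.157 -0.513
  outer loop
   vertex 1.4 0.2 1.3
   vertex 0.7 2.0 3.0
   vertex 1.5 5.0 2.6
  endloop
 endfacet
 facet normal -0.222 0.259 -0.940
  outer loop
   vertex 1.4 0.2 1.3
   vertex 1.5 5.0 2.6
   vertex 3.6 1.0 1.0
  endloop
 endfacet
 facet normal 0.508 0.669 0.542
  outer loop
   vertex 2.6 2.3 4.9
   vertex 5.0 0.8 4.5
   vertex 1.5 5.0 2.6
  endloop
 endfacet
 facet normal -0.371 -0.743 0.557
  outer loop
   vertex 2.6 2.3 4.9
   vertex 1.4 0.2 1.3
   vertex 5.0 0.8 4.5
  endloop
 endfacet
 facet normal 0.702 0.680 0.211
  outer loop
   vertex 4.7 2.1 1.3
   vertex 1.5 5.0 2.6
   vertex 5.0 0.8 4.5
  endloop
 endfacet
 facet normal -0.078 0.335 -0.939
  outer loop
   vertex 4.7 2.1 1.3
   vertex 3.6 1.0 1.0
   vertex 1.5 5.0 2.6
  endloop
 endfacet
 facet normal -0.578 -0.668 0.469
  outer loop
   vertex 0.9 2.6 4.1
   vertex 0.7 2.0 3.0
   vertex 1.4 0.2 1.3
  endloop
 endfacet
 facet normal -0.392 -0.732 0.558
  outer loop
   vertex 0.9 2.6 4.1
   vertex 1.4 0.2 1.3
   vertex 2.6 2.3 4.9
  endloop
 endfacet
 facet normal -0.965 0.262 0.033
  outer loop
   vertex 0.9 2.6 4.1
   vertex 1.5 5.0 2.6
   vertex 0.7 2.0 3.0
  endloop
 endfacet
 facet normal -0.271 0.558 0.784
  outer loop
   vertex 0.9 2.6 4.1
   vertex 2.6 2.3 4.9
   vertex 1.5 5.0 2.6
  endloop
 endfacet
 facet normal 0.610 -0.739 -0.286
  outer loop
   vertex 4.3 1.5 1.2
   vertex 5.0 0.8 4.5
   vertex 3.6 1.0 1.0
  endloop
 endfacet
 facet normal 0.820 -0.500 -0.280
  outer loop
   vertex 4.3 1.5 1.2
   vertex 4.7 2.1 1.3
   vertex 5.0 0.8 4.5
  endloop
 endfacet
 facet normal 0.303 -0.043 -0.952
  outer loop
   vertex 4.3 1.5 1.2
   vertex 3.6 1.0 1.0
   vertex 4.7 2.1 1.3
  endloop
 endfacet
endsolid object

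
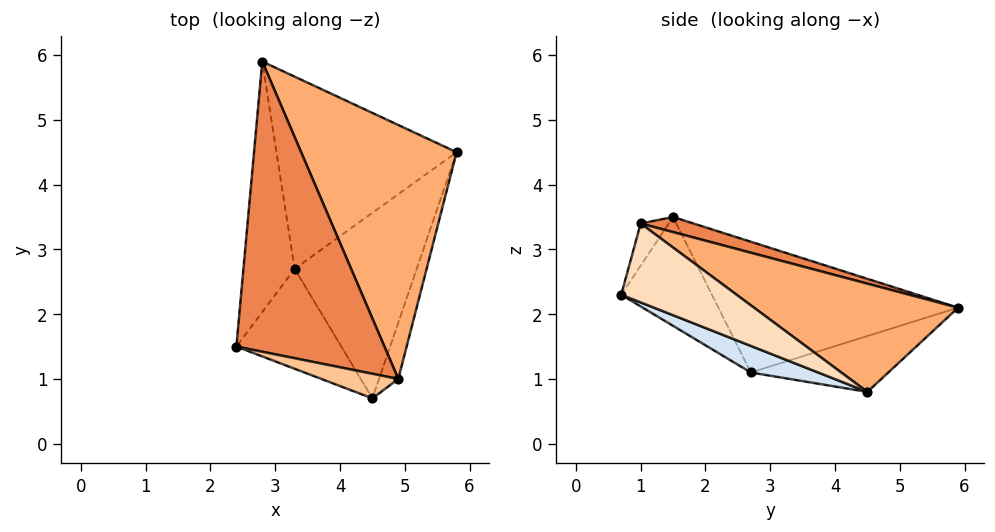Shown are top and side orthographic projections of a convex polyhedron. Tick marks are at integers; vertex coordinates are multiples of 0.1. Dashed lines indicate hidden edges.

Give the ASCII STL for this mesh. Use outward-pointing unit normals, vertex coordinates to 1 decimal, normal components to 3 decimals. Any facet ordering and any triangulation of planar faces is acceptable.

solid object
 facet normal -0.931 -0.031 -0.365
  outer loop
   vertex 3.3 2.7 1.1
   vertex 2.4 1.5 3.5
   vertex 2.8 5.9 2.1
  endloop
 endfacet
 facet normal -0.549 -0.647 -0.529
  outer loop
   vertex 3.3 2.7 1.1
   vertex 4.5 0.7 2.3
   vertex 2.4 1.5 3.5
  endloop
 endfacet
 facet normal -0.287 0.245 -0.926
  outer loop
   vertex 3.3 2.7 1.1
   vertex 2.8 5.9 2.1
   vertex 5.8 4.5 0.8
  endloop
 endfacet
 facet normal 0.194 -0.417 -0.888
  outer loop
   vertex 3.3 2.7 1.1
   vertex 5.8 4.5 0.8
   vertex 4.5 0.7 2.3
  endloop
 endfacet
 facet normal 0.097 0.294 0.951
  outer loop
   vertex 4.9 1.0 3.4
   vertex 2.8 5.9 2.1
   vertex 2.4 1.5 3.5
  endloop
 endfacet
 facet normal 0.519 0.420 0.745
  outer loop
   vertex 4.9 1.0 3.4
   vertex 5.8 4.5 0.8
   vertex 2.8 5.9 2.1
  endloop
 endfacet
 facet normal -0.174 -0.932 0.317
  outer loop
   vertex 4.9 1.0 3.4
   vertex 2.4 1.5 3.5
   vertex 4.5 0.7 2.3
  endloop
 endfacet
 facet normal 0.894 -0.392 -0.218
  outer loop
   vertex 4.9 1.0 3.4
   vertex 4.5 0.7 2.3
   vertex 5.8 4.5 0.8
  endloop
 endfacet
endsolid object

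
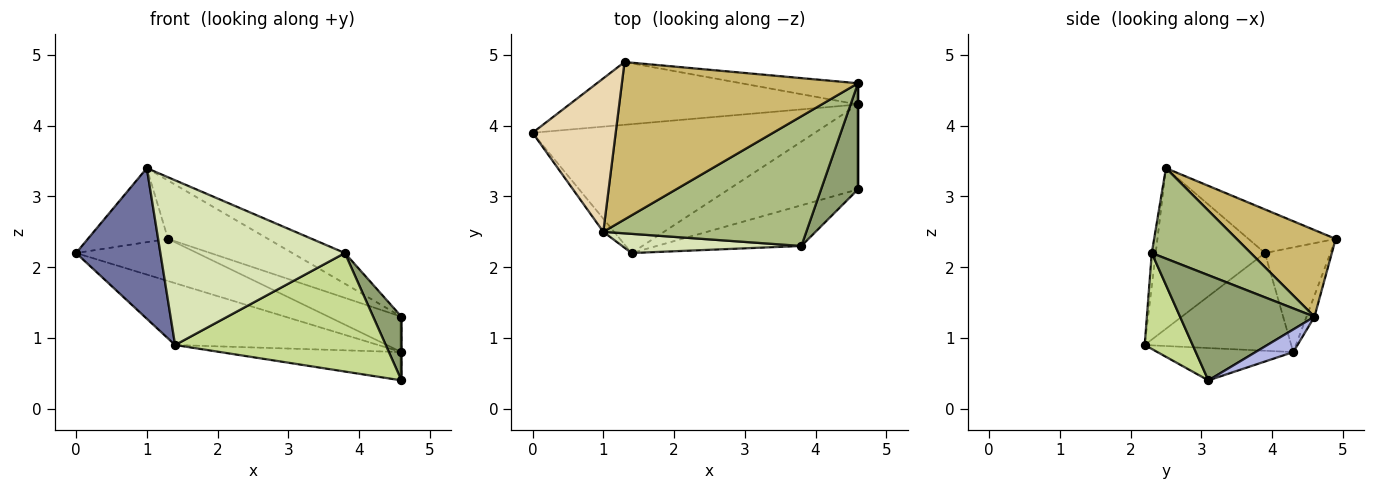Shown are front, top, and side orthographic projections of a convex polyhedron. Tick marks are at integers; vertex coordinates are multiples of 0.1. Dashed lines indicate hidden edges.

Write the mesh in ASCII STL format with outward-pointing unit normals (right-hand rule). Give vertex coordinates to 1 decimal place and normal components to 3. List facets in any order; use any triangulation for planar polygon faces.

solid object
 facet normal -0.790 -0.610 -0.053
  outer loop
   vertex 1.0 2.5 3.4
   vertex 0.0 3.9 2.2
   vertex 1.4 2.2 0.9
  endloop
 endfacet
 facet normal -0.298 0.413 -0.861
  outer loop
   vertex 4.6 4.3 0.8
   vertex 1.4 2.2 0.9
   vertex 0.0 3.9 2.2
  endloop
 endfacet
 facet normal -0.231 0.308 -0.923
  outer loop
   vertex 4.6 4.3 0.8
   vertex 4.6 3.1 0.4
   vertex 1.4 2.2 0.9
  endloop
 endfacet
 facet normal 1.000 0.000 0.000
  outer loop
   vertex 4.6 4.3 0.8
   vertex 4.6 4.6 1.3
   vertex 4.6 3.1 0.4
  endloop
 endfacet
 facet normal 0.926 -0.195 0.325
  outer loop
   vertex 3.8 2.3 2.2
   vertex 4.6 3.1 0.4
   vertex 4.6 4.6 1.3
  endloop
 endfacet
 facet normal 0.398 0.211 0.893
  outer loop
   vertex 3.8 2.3 2.2
   vertex 4.6 4.6 1.3
   vertex 1.0 2.5 3.4
  endloop
 endfacet
 facet normal 0.210 -0.925 -0.317
  outer loop
   vertex 3.8 2.3 2.2
   vertex 1.4 2.2 0.9
   vertex 4.6 3.1 0.4
  endloop
 endfacet
 facet normal -0.021 -0.993 0.116
  outer loop
   vertex 3.8 2.3 2.2
   vertex 1.0 2.5 3.4
   vertex 1.4 2.2 0.9
  endloop
 endfacet
 facet normal -0.093 0.854 -0.512
  outer loop
   vertex 1.3 4.9 2.4
   vertex 4.6 4.6 1.3
   vertex 4.6 4.3 0.8
  endloop
 endfacet
 facet normal 0.325 0.329 0.887
  outer loop
   vertex 1.3 4.9 2.4
   vertex 1.0 2.5 3.4
   vertex 4.6 4.6 1.3
  endloop
 endfacet
 facet normal -0.288 0.534 -0.795
  outer loop
   vertex 1.3 4.9 2.4
   vertex 4.6 4.3 0.8
   vertex 0.0 3.9 2.2
  endloop
 endfacet
 facet normal -0.427 0.393 0.814
  outer loop
   vertex 1.3 4.9 2.4
   vertex 0.0 3.9 2.2
   vertex 1.0 2.5 3.4
  endloop
 endfacet
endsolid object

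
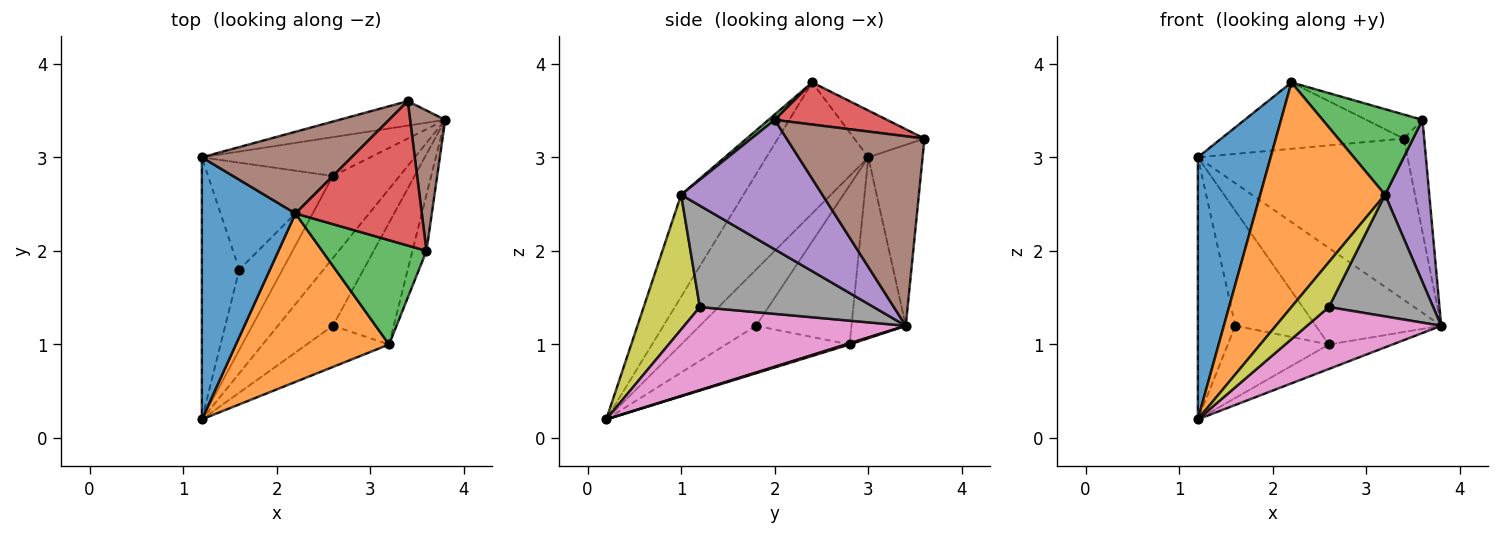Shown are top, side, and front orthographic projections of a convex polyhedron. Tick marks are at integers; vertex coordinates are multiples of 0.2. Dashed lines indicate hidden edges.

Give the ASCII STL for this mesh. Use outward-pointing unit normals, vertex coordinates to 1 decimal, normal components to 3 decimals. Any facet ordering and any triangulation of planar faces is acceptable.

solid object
 facet normal -0.704 -0.503 0.503
  outer loop
   vertex 2.2 2.4 3.8
   vertex 1.2 3.0 3.0
   vertex 1.2 0.2 0.2
  endloop
 endfacet
 facet normal -0.371 -0.743 0.557
  outer loop
   vertex 3.2 1.0 2.6
   vertex 2.2 2.4 3.8
   vertex 1.2 0.2 0.2
  endloop
 endfacet
 facet normal -0.373 0.861 -0.347
  outer loop
   vertex 2.6 2.8 1.0
   vertex 1.2 3.0 3.0
   vertex 3.8 3.4 1.2
  endloop
 endfacet
 facet normal 0.017 0.286 -0.958
  outer loop
   vertex 2.6 2.8 1.0
   vertex 3.8 3.4 1.2
   vertex 1.2 0.2 0.2
  endloop
 endfacet
 facet normal -0.248 0.958 -0.145
  outer loop
   vertex 3.4 3.6 3.2
   vertex 3.8 3.4 1.2
   vertex 1.2 3.0 3.0
  endloop
 endfacet
 facet normal -0.236 0.613 0.754
  outer loop
   vertex 3.4 3.6 3.2
   vertex 1.2 3.0 3.0
   vertex 2.2 2.4 3.8
  endloop
 endfacet
 facet normal 0.744 -0.451 -0.493
  outer loop
   vertex 2.6 1.2 1.4
   vertex 1.2 0.2 0.2
   vertex 3.8 3.4 1.2
  endloop
 endfacet
 facet normal 0.762 -0.457 -0.457
  outer loop
   vertex 2.6 1.2 1.4
   vertex 3.8 3.4 1.2
   vertex 3.2 1.0 2.6
  endloop
 endfacet
 facet normal 0.742 -0.494 -0.453
  outer loop
   vertex 2.6 1.2 1.4
   vertex 3.2 1.0 2.6
   vertex 1.2 0.2 0.2
  endloop
 endfacet
 facet normal -0.728 0.485 -0.485
  outer loop
   vertex 1.6 1.8 1.2
   vertex 1.2 0.2 0.2
   vertex 1.2 3.0 3.0
  endloop
 endfacet
 facet normal -0.656 0.553 -0.514
  outer loop
   vertex 1.6 1.8 1.2
   vertex 1.2 3.0 3.0
   vertex 2.6 2.8 1.0
  endloop
 endfacet
 facet normal -0.633 0.518 -0.575
  outer loop
   vertex 1.6 1.8 1.2
   vertex 2.6 2.8 1.0
   vertex 1.2 0.2 0.2
  endloop
 endfacet
 facet normal 0.040 -0.634 0.772
  outer loop
   vertex 3.6 2.0 3.4
   vertex 2.2 2.4 3.8
   vertex 3.2 1.0 2.6
  endloop
 endfacet
 facet normal 0.312 0.156 0.937
  outer loop
   vertex 3.6 2.0 3.4
   vertex 3.4 3.6 3.2
   vertex 2.2 2.4 3.8
  endloop
 endfacet
 facet normal 0.949 -0.297 -0.103
  outer loop
   vertex 3.6 2.0 3.4
   vertex 3.2 1.0 2.6
   vertex 3.8 3.4 1.2
  endloop
 endfacet
 facet normal 0.973 0.144 0.180
  outer loop
   vertex 3.6 2.0 3.4
   vertex 3.8 3.4 1.2
   vertex 3.4 3.6 3.2
  endloop
 endfacet
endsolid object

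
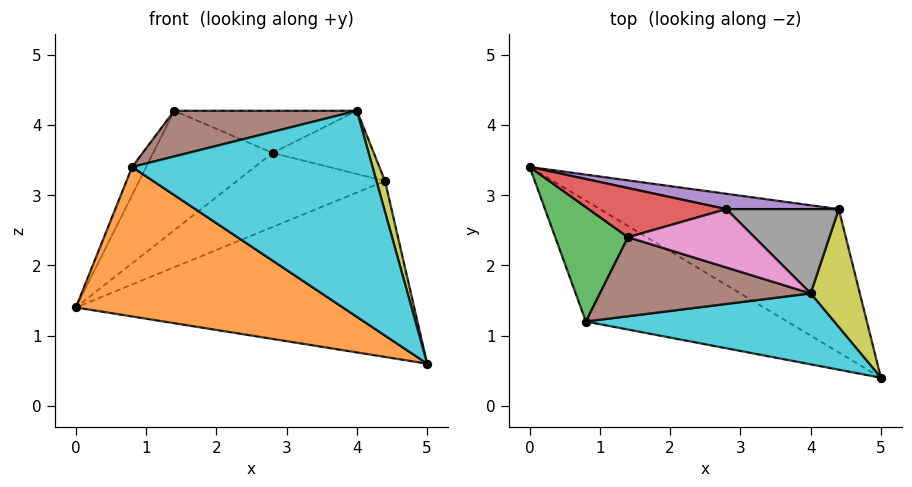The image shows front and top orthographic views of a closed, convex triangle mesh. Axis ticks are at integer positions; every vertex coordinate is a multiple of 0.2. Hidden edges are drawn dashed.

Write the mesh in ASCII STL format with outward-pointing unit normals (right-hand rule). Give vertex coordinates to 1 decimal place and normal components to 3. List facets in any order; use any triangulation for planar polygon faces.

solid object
 facet normal 0.342 0.728 -0.594
  outer loop
   vertex 4.4 2.8 3.2
   vertex 5.0 0.4 0.6
   vertex 0.0 3.4 1.4
  endloop
 endfacet
 facet normal -0.493 -0.676 -0.547
  outer loop
   vertex 0.8 1.2 3.4
   vertex 0.0 3.4 1.4
   vertex 5.0 0.4 0.6
  endloop
 endfacet
 facet normal -0.871 0.117 0.477
  outer loop
   vertex 0.8 1.2 3.4
   vertex 1.4 2.4 4.2
   vertex 0.0 3.4 1.4
  endloop
 endfacet
 facet normal -0.101 0.920 0.379
  outer loop
   vertex 2.8 2.8 3.6
   vertex 0.0 3.4 1.4
   vertex 1.4 2.4 4.2
  endloop
 endfacet
 facet normal 0.051 0.978 0.202
  outer loop
   vertex 2.8 2.8 3.6
   vertex 4.4 2.8 3.2
   vertex 0.0 3.4 1.4
  endloop
 endfacet
 facet normal -0.152 -0.494 0.856
  outer loop
   vertex 4.0 1.6 4.2
   vertex 1.4 2.4 4.2
   vertex 0.8 1.2 3.4
  endloop
 endfacet
 facet normal 0.177 0.576 0.798
  outer loop
   vertex 4.0 1.6 4.2
   vertex 2.8 2.8 3.6
   vertex 1.4 2.4 4.2
  endloop
 endfacet
 facet normal 0.196 0.588 0.784
  outer loop
   vertex 4.0 1.6 4.2
   vertex 4.4 2.8 3.2
   vertex 2.8 2.8 3.6
  endloop
 endfacet
 facet normal 0.954 -0.076 0.290
  outer loop
   vertex 4.0 1.6 4.2
   vertex 5.0 0.4 0.6
   vertex 4.4 2.8 3.2
  endloop
 endfacet
 facet normal 0.037 -0.945 0.325
  outer loop
   vertex 4.0 1.6 4.2
   vertex 0.8 1.2 3.4
   vertex 5.0 0.4 0.6
  endloop
 endfacet
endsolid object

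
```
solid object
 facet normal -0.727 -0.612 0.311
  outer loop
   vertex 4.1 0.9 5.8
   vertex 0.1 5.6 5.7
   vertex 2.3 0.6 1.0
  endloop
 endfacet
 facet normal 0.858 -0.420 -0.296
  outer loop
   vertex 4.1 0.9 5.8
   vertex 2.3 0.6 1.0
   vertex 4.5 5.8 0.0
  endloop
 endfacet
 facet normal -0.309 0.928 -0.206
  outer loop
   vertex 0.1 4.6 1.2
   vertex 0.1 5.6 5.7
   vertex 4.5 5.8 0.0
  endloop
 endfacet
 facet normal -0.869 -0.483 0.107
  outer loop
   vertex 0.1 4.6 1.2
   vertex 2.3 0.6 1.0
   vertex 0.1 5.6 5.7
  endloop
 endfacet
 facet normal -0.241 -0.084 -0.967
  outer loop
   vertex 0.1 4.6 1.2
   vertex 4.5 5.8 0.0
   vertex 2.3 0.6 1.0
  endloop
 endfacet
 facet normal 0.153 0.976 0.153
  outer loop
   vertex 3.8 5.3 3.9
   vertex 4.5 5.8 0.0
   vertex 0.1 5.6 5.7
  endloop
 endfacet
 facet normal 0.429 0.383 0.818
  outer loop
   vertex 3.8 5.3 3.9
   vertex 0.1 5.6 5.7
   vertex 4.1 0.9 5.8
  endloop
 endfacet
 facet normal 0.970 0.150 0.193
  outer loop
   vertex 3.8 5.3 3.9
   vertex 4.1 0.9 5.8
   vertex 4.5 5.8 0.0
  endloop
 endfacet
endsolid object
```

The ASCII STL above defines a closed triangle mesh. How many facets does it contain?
8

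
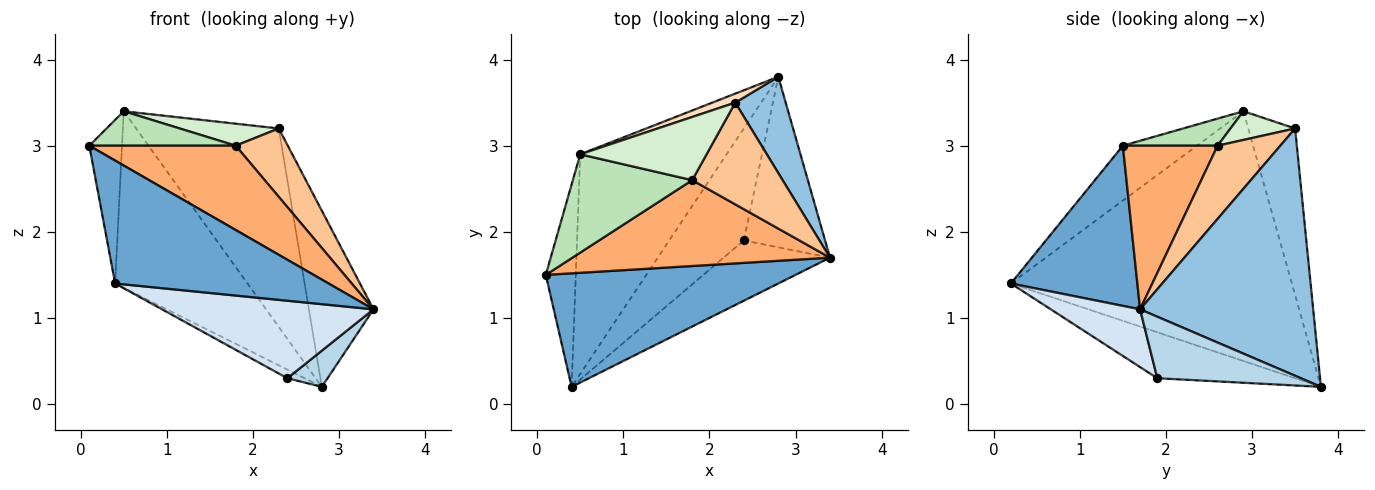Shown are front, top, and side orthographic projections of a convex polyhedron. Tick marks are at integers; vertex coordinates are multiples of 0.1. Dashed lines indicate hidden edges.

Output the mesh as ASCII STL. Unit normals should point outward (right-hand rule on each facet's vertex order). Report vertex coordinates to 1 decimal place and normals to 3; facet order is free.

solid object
 facet normal 0.399 -0.674 0.622
  outer loop
   vertex 0.4 0.2 1.4
   vertex 3.4 1.7 1.1
   vertex 0.1 1.5 3.0
  endloop
 endfacet
 facet normal 0.920 0.343 0.188
  outer loop
   vertex 2.3 3.5 3.2
   vertex 3.4 1.7 1.1
   vertex 2.8 3.8 0.2
  endloop
 endfacet
 facet normal 0.595 -0.167 -0.786
  outer loop
   vertex 2.4 1.9 0.3
   vertex 2.8 3.8 0.2
   vertex 3.4 1.7 1.1
  endloop
 endfacet
 facet normal 0.316 -0.749 -0.582
  outer loop
   vertex 2.4 1.9 0.3
   vertex 3.4 1.7 1.1
   vertex 0.4 0.2 1.4
  endloop
 endfacet
 facet normal -0.523 0.065 -0.850
  outer loop
   vertex 2.4 1.9 0.3
   vertex 0.4 0.2 1.4
   vertex 2.8 3.8 0.2
  endloop
 endfacet
 facet normal 0.413 -0.638 0.650
  outer loop
   vertex 1.8 2.6 3.0
   vertex 0.1 1.5 3.0
   vertex 3.4 1.7 1.1
  endloop
 endfacet
 facet normal 0.558 -0.463 0.689
  outer loop
   vertex 1.8 2.6 3.0
   vertex 3.4 1.7 1.1
   vertex 2.3 3.5 3.2
  endloop
 endfacet
 facet normal -0.312 0.949 0.043
  outer loop
   vertex 0.5 2.9 3.4
   vertex 2.3 3.5 3.2
   vertex 2.8 3.8 0.2
  endloop
 endfacet
 facet normal -0.818 0.362 -0.447
  outer loop
   vertex 0.5 2.9 3.4
   vertex 0.4 0.2 1.4
   vertex 0.1 1.5 3.0
  endloop
 endfacet
 facet normal -0.799 0.377 -0.468
  outer loop
   vertex 0.5 2.9 3.4
   vertex 2.8 3.8 0.2
   vertex 0.4 0.2 1.4
  endloop
 endfacet
 facet normal 0.209 -0.323 0.923
  outer loop
   vertex 0.5 2.9 3.4
   vertex 0.1 1.5 3.0
   vertex 1.8 2.6 3.0
  endloop
 endfacet
 facet normal 0.210 -0.322 0.923
  outer loop
   vertex 0.5 2.9 3.4
   vertex 1.8 2.6 3.0
   vertex 2.3 3.5 3.2
  endloop
 endfacet
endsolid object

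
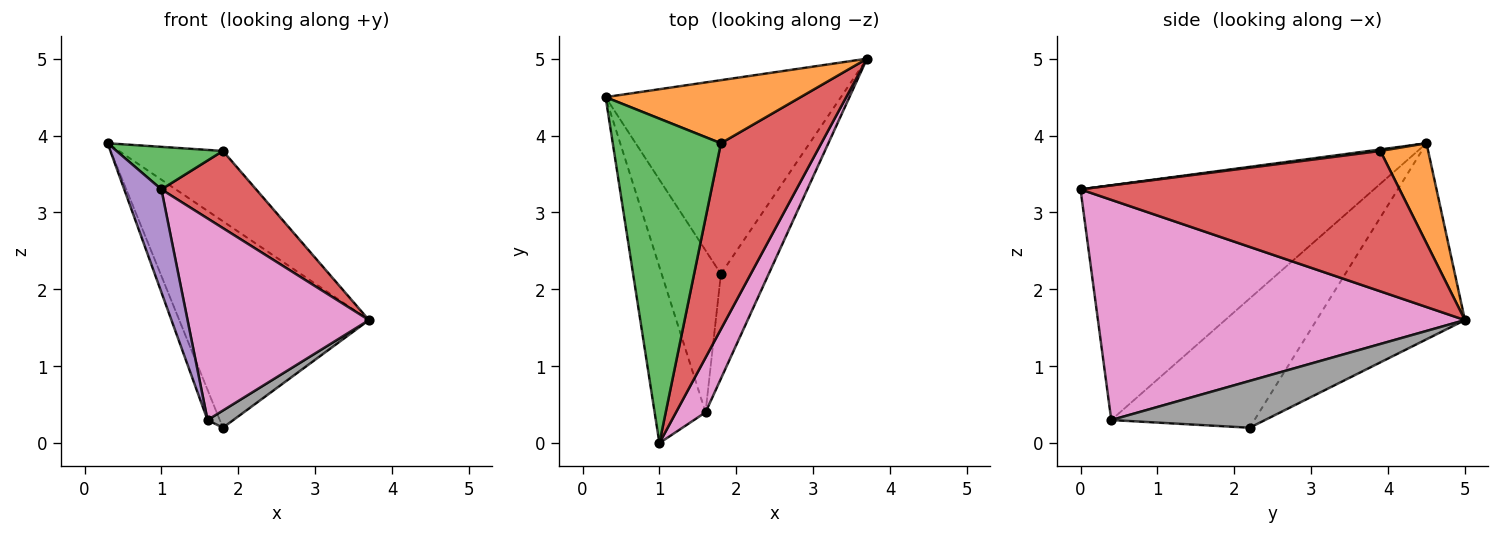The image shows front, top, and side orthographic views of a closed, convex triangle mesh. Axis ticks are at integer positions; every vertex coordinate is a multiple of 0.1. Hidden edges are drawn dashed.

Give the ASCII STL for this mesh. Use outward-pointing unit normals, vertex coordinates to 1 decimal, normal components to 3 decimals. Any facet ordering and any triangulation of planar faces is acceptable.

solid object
 facet normal -0.495 0.633 -0.595
  outer loop
   vertex 1.8 2.2 0.2
   vertex 0.3 4.5 3.9
   vertex 3.7 5.0 1.6
  endloop
 endfacet
 facet normal 0.324 0.704 0.632
  outer loop
   vertex 1.8 3.9 3.8
   vertex 3.7 5.0 1.6
   vertex 0.3 4.5 3.9
  endloop
 endfacet
 facet normal 0.014 -0.130 0.991
  outer loop
   vertex 1.8 3.9 3.8
   vertex 0.3 4.5 3.9
   vertex 1.0 0.0 3.3
  endloop
 endfacet
 facet normal 0.791 -0.235 0.565
  outer loop
   vertex 1.8 3.9 3.8
   vertex 1.0 0.0 3.3
   vertex 3.7 5.0 1.6
  endloop
 endfacet
 facet normal -0.970 -0.123 -0.210
  outer loop
   vertex 1.6 0.4 0.3
   vertex 1.0 0.0 3.3
   vertex 0.3 4.5 3.9
  endloop
 endfacet
 facet normal -0.906 0.078 -0.416
  outer loop
   vertex 1.6 0.4 0.3
   vertex 0.3 4.5 3.9
   vertex 1.8 2.2 0.2
  endloop
 endfacet
 facet normal 0.890 -0.440 0.119
  outer loop
   vertex 1.6 0.4 0.3
   vertex 3.7 5.0 1.6
   vertex 1.0 0.0 3.3
  endloop
 endfacet
 facet normal 0.695 -0.117 -0.710
  outer loop
   vertex 1.6 0.4 0.3
   vertex 1.8 2.2 0.2
   vertex 3.7 5.0 1.6
  endloop
 endfacet
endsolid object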